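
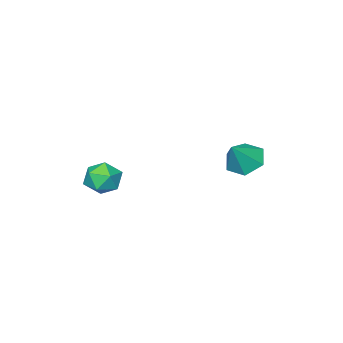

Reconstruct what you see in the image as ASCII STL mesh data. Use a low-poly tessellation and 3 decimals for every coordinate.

solid 
facet normal 0.348 0.294 0.890
outer loop
vertex 3.53 1.195 2.224
vertex 3.143 0.387 2.642
vertex 4.065 0.366 2.289
endloop
endfacet
facet normal 0.769 0.525 0.364
outer loop
vertex 3.53 1.195 2.224
vertex 4.065 0.366 2.289
vertex 4.088 0.906 1.461
endloop
endfacet
facet normal 0.373 0.924 -0.077
outer loop
vertex 3.53 1.195 2.224
vertex 4.088 0.906 1.461
vertex 3.179 1.26 1.303
endloop
endfacet
facet normal -0.293 0.940 0.178
outer loop
vertex 3.53 1.195 2.224
vertex 3.179 1.26 1.303
vertex 2.595 0.94 2.033
endloop
endfacet
facet normal -0.308 0.549 0.776
outer loop
vertex 3.53 1.195 2.224
vertex 2.595 0.94 2.033
vertex 3.143 0.387 2.642
endloop
endfacet
facet normal 0.999 -0.044 -0.001
outer loop
vertex 4.088 0.906 1.461
vertex 4.065 0.366 2.289
vertex 4.045 -0.08 1.407
endloop
endfacet
facet normal 0.316 -0.418 0.851
outer loop
vertex 4.065 0.366 2.289
vertex 3.143 0.387 2.642
vertex 3.461 -0.4 2.137
endloop
endfacet
facet normal -0.745 -0.004 0.667
outer loop
vertex 3.143 0.387 2.642
vertex 2.595 0.94 2.033
vertex 2.552 -0.046 1.979
endloop
endfacet
facet normal -0.719 0.627 -0.301
outer loop
vertex 2.595 0.94 2.033
vertex 3.179 1.26 1.303
vertex 2.575 0.494 1.151
endloop
endfacet
facet normal 0.359 0.602 -0.713
outer loop
vertex 3.179 1.26 1.303
vertex 4.088 0.906 1.461
vertex 3.497 0.473 0.798
endloop
endfacet
facet normal 0.293 -0.940 -0.178
outer loop
vertex 3.11 -0.335 1.216
vertex 4.045 -0.08 1.407
vertex 3.461 -0.4 2.137
endloop
endfacet
facet normal -0.373 -0.924 0.077
outer loop
vertex 3.11 -0.335 1.216
vertex 3.461 -0.4 2.137
vertex 2.552 -0.046 1.979
endloop
endfacet
facet normal -0.769 -0.525 -0.364
outer loop
vertex 3.11 -0.335 1.216
vertex 2.552 -0.046 1.979
vertex 2.575 0.494 1.151
endloop
endfacet
facet normal -0.348 -0.294 -0.890
outer loop
vertex 3.11 -0.335 1.216
vertex 2.575 0.494 1.151
vertex 3.497 0.473 0.798
endloop
endfacet
facet normal 0.308 -0.549 -0.776
outer loop
vertex 3.11 -0.335 1.216
vertex 3.497 0.473 0.798
vertex 4.045 -0.08 1.407
endloop
endfacet
facet normal 0.719 -0.627 0.301
outer loop
vertex 3.461 -0.4 2.137
vertex 4.045 -0.08 1.407
vertex 4.065 0.366 2.289
endloop
endfacet
facet normal -0.359 -0.602 0.713
outer loop
vertex 2.552 -0.046 1.979
vertex 3.461 -0.4 2.137
vertex 3.143 0.387 2.642
endloop
endfacet
facet normal -0.999 0.044 0.001
outer loop
vertex 2.575 0.494 1.151
vertex 2.552 -0.046 1.979
vertex 2.595 0.94 2.033
endloop
endfacet
facet normal -0.316 0.418 -0.851
outer loop
vertex 3.497 0.473 0.798
vertex 2.575 0.494 1.151
vertex 3.179 1.26 1.303
endloop
endfacet
facet normal 0.745 0.004 -0.667
outer loop
vertex 4.045 -0.08 1.407
vertex 3.497 0.473 0.798
vertex 4.088 0.906 1.461
endloop
endfacet
facet normal -0.643 -0.096 -0.760
outer loop
vertex -1.96 2.932 1.282
vertex -2.711 3.353 1.865
vertex -2.106 3.961 1.276
endloop
endfacet
facet normal 0.970 0.137 -0.199
outer loop
vertex -1.96 2.932 1.282
vertex -2.106 3.961 1.276
vertex -1.669 3.507 3.095
endloop
endfacet
facet normal -0.643 -0.096 -0.760
outer loop
vertex -2.106 3.961 1.276
vertex -2.711 3.353 1.865
vertex -2.857 4.382 1.859
endloop
endfacet
facet normal 0.535 0.841 0.081
outer loop
vertex -2.106 3.961 1.276
vertex -2.857 4.382 1.859
vertex -1.669 3.507 3.095
endloop
endfacet
facet normal -0.643 -0.096 -0.760
outer loop
vertex -2.857 4.382 1.859
vertex -2.711 3.353 1.865
vertex -3.462 3.774 2.447
endloop
endfacet
facet normal -0.123 0.750 0.649
outer loop
vertex -2.857 4.382 1.859
vertex -3.462 3.774 2.447
vertex -1.669 3.507 3.095
endloop
endfacet
facet normal -0.643 -0.096 -0.760
outer loop
vertex -3.462 3.774 2.447
vertex -2.711 3.353 1.865
vertex -3.316 2.744 2.453
endloop
endfacet
facet normal -0.345 -0.043 0.937
outer loop
vertex -3.462 3.774 2.447
vertex -3.316 2.744 2.453
vertex -1.669 3.507 3.095
endloop
endfacet
facet normal -0.643 -0.095 -0.760
outer loop
vertex -3.316 2.744 2.453
vertex -2.711 3.353 1.865
vertex -2.564 2.323 1.87
endloop
endfacet
facet normal 0.091 -0.748 0.657
outer loop
vertex -3.316 2.744 2.453
vertex -2.564 2.323 1.87
vertex -1.669 3.507 3.095
endloop
endfacet
facet normal -0.643 -0.095 -0.760
outer loop
vertex -2.564 2.323 1.87
vertex -2.711 3.353 1.865
vertex -1.96 2.932 1.282
endloop
endfacet
facet normal 0.749 -0.657 0.088
outer loop
vertex -2.564 2.323 1.87
vertex -1.96 2.932 1.282
vertex -1.669 3.507 3.095
endloop
endfacet

endsolid


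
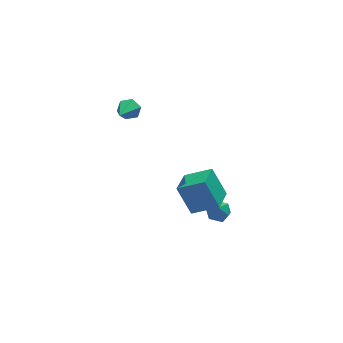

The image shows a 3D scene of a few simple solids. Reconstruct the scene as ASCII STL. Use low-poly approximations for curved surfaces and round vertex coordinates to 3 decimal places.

solid 
facet normal -0.617 0.672 0.410
outer loop
vertex -0.16 2.25 -3.203
vertex -0.46 1.76 -2.852
vertex 0.068 2.086 -2.591
endloop
endfacet
facet normal 0.015 0.967 0.254
outer loop
vertex -0.16 2.25 -3.203
vertex 0.068 2.086 -2.591
vertex 0.503 2.21 -3.089
endloop
endfacet
facet normal 0.130 0.886 -0.445
outer loop
vertex -0.16 2.25 -3.203
vertex 0.503 2.21 -3.089
vertex 0.244 1.962 -3.658
endloop
endfacet
facet normal -0.431 0.539 -0.724
outer loop
vertex -0.16 2.25 -3.203
vertex 0.244 1.962 -3.658
vertex -0.351 1.683 -3.512
endloop
endfacet
facet normal -0.892 0.407 -0.195
outer loop
vertex -0.16 2.25 -3.203
vertex -0.351 1.683 -3.512
vertex -0.46 1.76 -2.852
endloop
endfacet
facet normal 0.519 0.605 0.604
outer loop
vertex 0.503 2.21 -3.089
vertex 0.068 2.086 -2.591
vertex 0.611 1.697 -2.668
endloop
endfacet
facet normal -0.502 0.127 0.856
outer loop
vertex 0.068 2.086 -2.591
vertex -0.46 1.76 -2.852
vertex 0.016 1.418 -2.522
endloop
endfacet
facet normal -0.947 -0.299 -0.121
outer loop
vertex -0.46 1.76 -2.852
vertex -0.351 1.683 -3.512
vertex -0.243 1.17 -3.091
endloop
endfacet
facet normal -0.200 -0.085 -0.976
outer loop
vertex -0.351 1.683 -3.512
vertex 0.244 1.962 -3.658
vertex 0.192 1.294 -3.589
endloop
endfacet
facet normal 0.706 0.473 -0.527
outer loop
vertex 0.244 1.962 -3.658
vertex 0.503 2.21 -3.089
vertex 0.72 1.62 -3.328
endloop
endfacet
facet normal 0.431 -0.539 0.724
outer loop
vertex 0.42 1.13 -2.977
vertex 0.611 1.697 -2.668
vertex 0.016 1.418 -2.522
endloop
endfacet
facet normal -0.130 -0.886 0.445
outer loop
vertex 0.42 1.13 -2.977
vertex 0.016 1.418 -2.522
vertex -0.243 1.17 -3.091
endloop
endfacet
facet normal -0.015 -0.967 -0.254
outer loop
vertex 0.42 1.13 -2.977
vertex -0.243 1.17 -3.091
vertex 0.192 1.294 -3.589
endloop
endfacet
facet normal 0.617 -0.672 -0.410
outer loop
vertex 0.42 1.13 -2.977
vertex 0.192 1.294 -3.589
vertex 0.72 1.62 -3.328
endloop
endfacet
facet normal 0.892 -0.407 0.195
outer loop
vertex 0.42 1.13 -2.977
vertex 0.72 1.62 -3.328
vertex 0.611 1.697 -2.668
endloop
endfacet
facet normal 0.200 0.085 0.976
outer loop
vertex 0.016 1.418 -2.522
vertex 0.611 1.697 -2.668
vertex 0.068 2.086 -2.591
endloop
endfacet
facet normal -0.706 -0.473 0.527
outer loop
vertex -0.243 1.17 -3.091
vertex 0.016 1.418 -2.522
vertex -0.46 1.76 -2.852
endloop
endfacet
facet normal -0.519 -0.605 -0.604
outer loop
vertex 0.192 1.294 -3.589
vertex -0.243 1.17 -3.091
vertex -0.351 1.683 -3.512
endloop
endfacet
facet normal 0.502 -0.127 -0.856
outer loop
vertex 0.72 1.62 -3.328
vertex 0.192 1.294 -3.589
vertex 0.244 1.962 -3.658
endloop
endfacet
facet normal 0.947 0.299 0.121
outer loop
vertex 0.611 1.697 -2.668
vertex 0.72 1.62 -3.328
vertex 0.503 2.21 -3.089
endloop
endfacet
facet normal 0.543 0.710 -0.449
outer loop
vertex -3.06 3.947 3.142
vertex -3.338 4.366 3.468
vertex -2.835 4.111 3.673
endloop
endfacet
facet normal 0.530 -0.847 0.037
outer loop
vertex -3.06 3.947 3.142
vertex -2.835 4.111 3.673
vertex -4.142 3.314 4.132
endloop
endfacet
facet normal 0.543 0.711 -0.448
outer loop
vertex -2.835 4.111 3.673
vertex -3.338 4.366 3.468
vertex -3.114 4.53 4.0
endloop
endfacet
facet normal 0.481 -0.318 0.817
outer loop
vertex -2.835 4.111 3.673
vertex -3.114 4.53 4.0
vertex -4.142 3.314 4.132
endloop
endfacet
facet normal 0.543 0.711 -0.448
outer loop
vertex -3.114 4.53 4.0
vertex -3.338 4.366 3.468
vertex -3.617 4.785 3.795
endloop
endfacet
facet normal -0.229 0.294 0.928
outer loop
vertex -3.114 4.53 4.0
vertex -3.617 4.785 3.795
vertex -4.142 3.314 4.132
endloop
endfacet
facet normal 0.543 0.711 -0.448
outer loop
vertex -3.617 4.785 3.795
vertex -3.338 4.366 3.468
vertex -3.841 4.621 3.263
endloop
endfacet
facet normal -0.890 0.377 0.258
outer loop
vertex -3.617 4.785 3.795
vertex -3.841 4.621 3.263
vertex -4.142 3.314 4.132
endloop
endfacet
facet normal 0.543 0.710 -0.449
outer loop
vertex -3.841 4.621 3.263
vertex -3.338 4.366 3.468
vertex -3.563 4.202 2.937
endloop
endfacet
facet normal -0.840 -0.153 -0.520
outer loop
vertex -3.841 4.621 3.263
vertex -3.563 4.202 2.937
vertex -4.142 3.314 4.132
endloop
endfacet
facet normal 0.543 0.710 -0.449
outer loop
vertex -3.563 4.202 2.937
vertex -3.338 4.366 3.468
vertex -3.06 3.947 3.142
endloop
endfacet
facet normal -0.130 -0.765 -0.631
outer loop
vertex -3.563 4.202 2.937
vertex -3.06 3.947 3.142
vertex -4.142 3.314 4.132
endloop
endfacet
facet normal -0.285 0.425 0.859
outer loop
vertex -0.889 0.899 0.263
vertex -0.091 2.035 -0.035
vertex -2.038 1.526 -0.428
endloop
endfacet
facet normal -0.562 -0.800 0.210
outer loop
vertex -1.569 0.825 -1.845
vertex -0.889 0.899 0.263
vertex -2.038 1.526 -0.428
endloop
endfacet
facet normal -0.284 0.425 0.860
outer loop
vertex -2.038 1.526 -0.428
vertex -0.091 2.035 -0.035
vertex -1.24 2.662 -0.725
endloop
endfacet
facet normal -0.777 0.424 -0.467
outer loop
vertex -1.24 2.662 -0.725
vertex -1.569 0.825 -1.845
vertex -2.038 1.526 -0.428
endloop
endfacet
facet normal 0.777 -0.423 0.466
outer loop
vertex -0.889 0.899 0.263
vertex 0.378 1.334 -1.452
vertex -0.091 2.035 -0.035
endloop
endfacet
facet normal -0.562 -0.800 0.209
outer loop
vertex -0.42 0.198 -1.155
vertex -0.889 0.899 0.263
vertex -1.569 0.825 -1.845
endloop
endfacet
facet normal 0.777 -0.424 0.466
outer loop
vertex -0.42 0.198 -1.155
vertex 0.378 1.334 -1.452
vertex -0.889 0.899 0.263
endloop
endfacet
facet normal 0.562 0.800 -0.210
outer loop
vertex -0.091 2.035 -0.035
vertex 0.378 1.334 -1.452
vertex -1.24 2.662 -0.725
endloop
endfacet
facet normal -0.777 0.423 -0.466
outer loop
vertex -0.771 1.961 -2.143
vertex -1.569 0.825 -1.845
vertex -1.24 2.662 -0.725
endloop
endfacet
facet normal 0.562 0.800 -0.209
outer loop
vertex -1.24 2.662 -0.725
vertex 0.378 1.334 -1.452
vertex -0.771 1.961 -2.143
endloop
endfacet
facet normal 0.284 -0.425 -0.859
outer loop
vertex -0.771 1.961 -2.143
vertex -0.42 0.198 -1.155
vertex -1.569 0.825 -1.845
endloop
endfacet
facet normal 0.285 -0.425 -0.859
outer loop
vertex 0.378 1.334 -1.452
vertex -0.42 0.198 -1.155
vertex -0.771 1.961 -2.143
endloop
endfacet

endsolid


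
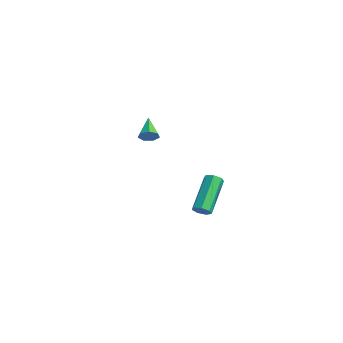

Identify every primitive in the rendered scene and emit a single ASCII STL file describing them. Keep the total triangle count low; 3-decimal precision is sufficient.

solid 
facet normal 0.507 -0.599 -0.619
outer loop
vertex 4.284 1.797 0.643
vertex 3.853 1.616 0.465
vertex 4.118 2.008 0.303
endloop
endfacet
facet normal 0.772 0.635 0.017
outer loop
vertex 4.284 1.797 0.643
vertex 4.118 2.008 0.303
vertex 3.178 3.105 1.993
endloop
endfacet
facet normal 0.772 0.635 0.017
outer loop
vertex 3.178 3.105 1.993
vertex 4.118 2.008 0.303
vertex 3.012 3.316 1.652
endloop
endfacet
facet normal -0.507 0.600 0.618
outer loop
vertex 3.178 3.105 1.993
vertex 3.012 3.316 1.652
vertex 2.747 2.924 1.815
endloop
endfacet
facet normal 0.507 -0.599 -0.620
outer loop
vertex 4.118 2.008 0.303
vertex 3.853 1.616 0.465
vertex 3.752 1.924 0.085
endloop
endfacet
facet normal 0.181 0.776 -0.604
outer loop
vertex 4.118 2.008 0.303
vertex 3.752 1.924 0.085
vertex 3.012 3.316 1.652
endloop
endfacet
facet normal 0.181 0.776 -0.604
outer loop
vertex 3.012 3.316 1.652
vertex 3.752 1.924 0.085
vertex 2.646 3.232 1.434
endloop
endfacet
facet normal -0.507 0.600 0.619
outer loop
vertex 3.012 3.316 1.652
vertex 2.646 3.232 1.434
vertex 2.747 2.924 1.815
endloop
endfacet
facet normal 0.507 -0.599 -0.620
outer loop
vertex 3.752 1.924 0.085
vertex 3.853 1.616 0.465
vertex 3.462 1.608 0.153
endloop
endfacet
facet normal -0.544 0.334 -0.770
outer loop
vertex 3.752 1.924 0.085
vertex 3.462 1.608 0.153
vertex 2.646 3.232 1.434
endloop
endfacet
facet normal -0.545 0.333 -0.769
outer loop
vertex 2.646 3.232 1.434
vertex 3.462 1.608 0.153
vertex 2.357 2.916 1.502
endloop
endfacet
facet normal -0.509 0.599 0.619
outer loop
vertex 2.646 3.232 1.434
vertex 2.357 2.916 1.502
vertex 2.747 2.924 1.815
endloop
endfacet
facet normal 0.506 -0.601 -0.619
outer loop
vertex 3.462 1.608 0.153
vertex 3.853 1.616 0.465
vertex 3.467 1.299 0.457
endloop
endfacet
facet normal -0.862 -0.363 -0.354
outer loop
vertex 3.462 1.608 0.153
vertex 3.467 1.299 0.457
vertex 2.357 2.916 1.502
endloop
endfacet
facet normal -0.862 -0.361 -0.357
outer loop
vertex 2.357 2.916 1.502
vertex 3.467 1.299 0.457
vertex 2.361 2.606 1.806
endloop
endfacet
facet normal -0.508 0.600 0.618
outer loop
vertex 2.357 2.916 1.502
vertex 2.361 2.606 1.806
vertex 2.747 2.924 1.815
endloop
endfacet
facet normal 0.506 -0.601 -0.619
outer loop
vertex 3.467 1.299 0.457
vertex 3.853 1.616 0.465
vertex 3.762 1.228 0.767
endloop
endfacet
facet normal -0.530 -0.783 0.325
outer loop
vertex 3.467 1.299 0.457
vertex 3.762 1.228 0.767
vertex 2.361 2.606 1.806
endloop
endfacet
facet normal -0.529 -0.784 0.326
outer loop
vertex 2.361 2.606 1.806
vertex 3.762 1.228 0.767
vertex 2.656 2.536 2.116
endloop
endfacet
facet normal -0.508 0.599 0.619
outer loop
vertex 2.361 2.606 1.806
vertex 2.656 2.536 2.116
vertex 2.747 2.924 1.815
endloop
endfacet
facet normal 0.508 -0.600 -0.618
outer loop
vertex 3.762 1.228 0.767
vertex 3.853 1.616 0.465
vertex 4.125 1.45 0.85
endloop
endfacet
facet normal 0.202 -0.615 0.762
outer loop
vertex 3.762 1.228 0.767
vertex 4.125 1.45 0.85
vertex 2.656 2.536 2.116
endloop
endfacet
facet normal 0.201 -0.616 0.761
outer loop
vertex 2.656 2.536 2.116
vertex 4.125 1.45 0.85
vertex 3.02 2.757 2.199
endloop
endfacet
facet normal -0.506 0.600 0.620
outer loop
vertex 2.656 2.536 2.116
vertex 3.02 2.757 2.199
vertex 2.747 2.924 1.815
endloop
endfacet
facet normal 0.507 -0.601 -0.618
outer loop
vertex 4.125 1.45 0.85
vertex 3.853 1.616 0.465
vertex 4.284 1.797 0.643
endloop
endfacet
facet normal 0.781 0.015 0.625
outer loop
vertex 4.125 1.45 0.85
vertex 4.284 1.797 0.643
vertex 3.02 2.757 2.199
endloop
endfacet
facet normal 0.781 0.015 0.625
outer loop
vertex 3.02 2.757 2.199
vertex 4.284 1.797 0.643
vertex 3.178 3.105 1.993
endloop
endfacet
facet normal -0.507 0.598 0.621
outer loop
vertex 3.02 2.757 2.199
vertex 3.178 3.105 1.993
vertex 2.747 2.924 1.815
endloop
endfacet
facet normal 0.756 -0.390 -0.526
outer loop
vertex -2.519 2.721 2.597
vertex -2.887 2.396 2.309
vertex -2.703 2.921 2.184
endloop
endfacet
facet normal 0.247 0.911 0.331
outer loop
vertex -2.519 2.721 2.597
vertex -2.703 2.921 2.184
vertex -3.953 2.944 3.051
endloop
endfacet
facet normal 0.755 -0.390 -0.527
outer loop
vertex -2.703 2.921 2.184
vertex -2.887 2.396 2.309
vertex -3.027 2.725 1.865
endloop
endfacet
facet normal -0.219 0.915 -0.340
outer loop
vertex -2.703 2.921 2.184
vertex -3.027 2.725 1.865
vertex -3.953 2.944 3.051
endloop
endfacet
facet normal 0.756 -0.389 -0.527
outer loop
vertex -3.027 2.725 1.865
vertex -2.887 2.396 2.309
vertex -3.245 2.281 1.88
endloop
endfacet
facet normal -0.714 0.330 -0.618
outer loop
vertex -3.027 2.725 1.865
vertex -3.245 2.281 1.88
vertex -3.953 2.944 3.051
endloop
endfacet
facet normal 0.756 -0.390 -0.526
outer loop
vertex -3.245 2.281 1.88
vertex -2.887 2.396 2.309
vertex -3.194 1.924 2.218
endloop
endfacet
facet normal -0.866 -0.403 -0.295
outer loop
vertex -3.245 2.281 1.88
vertex -3.194 1.924 2.218
vertex -3.953 2.944 3.051
endloop
endfacet
facet normal 0.755 -0.389 -0.527
outer loop
vertex -3.194 1.924 2.218
vertex -2.887 2.396 2.309
vertex -2.912 1.921 2.624
endloop
endfacet
facet normal -0.562 -0.732 0.385
outer loop
vertex -3.194 1.924 2.218
vertex -2.912 1.921 2.624
vertex -3.953 2.944 3.051
endloop
endfacet
facet normal 0.755 -0.389 -0.527
outer loop
vertex -2.912 1.921 2.624
vertex -2.887 2.396 2.309
vertex -2.611 2.276 2.793
endloop
endfacet
facet normal -0.029 -0.410 0.912
outer loop
vertex -2.912 1.921 2.624
vertex -2.611 2.276 2.793
vertex -3.953 2.944 3.051
endloop
endfacet
facet normal 0.756 -0.388 -0.527
outer loop
vertex -2.611 2.276 2.793
vertex -2.887 2.396 2.309
vertex -2.519 2.721 2.597
endloop
endfacet
facet normal 0.331 0.322 0.887
outer loop
vertex -2.611 2.276 2.793
vertex -2.519 2.721 2.597
vertex -3.953 2.944 3.051
endloop
endfacet

endsolid


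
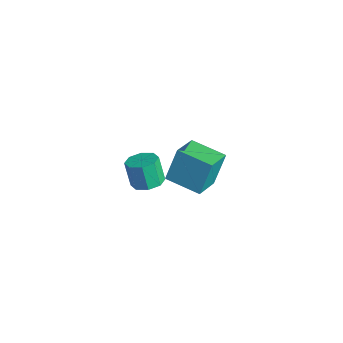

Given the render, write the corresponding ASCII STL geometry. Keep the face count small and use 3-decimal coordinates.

solid 
facet normal 0.342 0.036 -0.939
outer loop
vertex 3.582 -0.583 3.596
vertex 2.949 -0.798 3.357
vertex 3.247 -0.168 3.49
endloop
endfacet
facet normal 0.709 0.645 0.284
outer loop
vertex 3.582 -0.583 3.596
vertex 3.247 -0.168 3.49
vertex 3.164 -0.627 4.742
endloop
endfacet
facet normal 0.710 0.644 0.283
outer loop
vertex 3.164 -0.627 4.742
vertex 3.247 -0.168 3.49
vertex 2.83 -0.212 4.636
endloop
endfacet
facet normal -0.342 -0.036 0.939
outer loop
vertex 3.164 -0.627 4.742
vertex 2.83 -0.212 4.636
vertex 2.531 -0.842 4.503
endloop
endfacet
facet normal 0.343 0.036 -0.939
outer loop
vertex 3.247 -0.168 3.49
vertex 2.949 -0.798 3.357
vertex 2.738 -0.122 3.306
endloop
endfacet
facet normal 0.067 0.996 0.063
outer loop
vertex 3.247 -0.168 3.49
vertex 2.738 -0.122 3.306
vertex 2.83 -0.212 4.636
endloop
endfacet
facet normal 0.067 0.996 0.063
outer loop
vertex 2.83 -0.212 4.636
vertex 2.738 -0.122 3.306
vertex 2.321 -0.166 4.452
endloop
endfacet
facet normal -0.343 -0.036 0.939
outer loop
vertex 2.83 -0.212 4.636
vertex 2.321 -0.166 4.452
vertex 2.531 -0.842 4.503
endloop
endfacet
facet normal 0.342 0.036 -0.939
outer loop
vertex 2.738 -0.122 3.306
vertex 2.949 -0.798 3.357
vertex 2.352 -0.472 3.152
endloop
endfacet
facet normal -0.615 0.764 -0.195
outer loop
vertex 2.738 -0.122 3.306
vertex 2.352 -0.472 3.152
vertex 2.321 -0.166 4.452
endloop
endfacet
facet normal -0.615 0.764 -0.195
outer loop
vertex 2.321 -0.166 4.452
vertex 2.352 -0.472 3.152
vertex 1.935 -0.516 4.298
endloop
endfacet
facet normal -0.342 -0.036 0.939
outer loop
vertex 2.321 -0.166 4.452
vertex 1.935 -0.516 4.298
vertex 2.531 -0.842 4.503
endloop
endfacet
facet normal 0.342 0.036 -0.939
outer loop
vertex 2.352 -0.472 3.152
vertex 2.949 -0.798 3.357
vertex 2.316 -1.013 3.118
endloop
endfacet
facet normal -0.937 0.084 -0.338
outer loop
vertex 2.352 -0.472 3.152
vertex 2.316 -1.013 3.118
vertex 1.935 -0.516 4.298
endloop
endfacet
facet normal -0.937 0.085 -0.339
outer loop
vertex 1.935 -0.516 4.298
vertex 2.316 -1.013 3.118
vertex 1.898 -1.057 4.264
endloop
endfacet
facet normal -0.342 -0.036 0.939
outer loop
vertex 1.935 -0.516 4.298
vertex 1.898 -1.057 4.264
vertex 2.531 -0.842 4.503
endloop
endfacet
facet normal 0.342 0.036 -0.939
outer loop
vertex 2.316 -1.013 3.118
vertex 2.949 -0.798 3.357
vertex 2.65 -1.428 3.224
endloop
endfacet
facet normal -0.710 -0.644 -0.284
outer loop
vertex 2.316 -1.013 3.118
vertex 2.65 -1.428 3.224
vertex 1.898 -1.057 4.264
endloop
endfacet
facet normal -0.710 -0.645 -0.283
outer loop
vertex 1.898 -1.057 4.264
vertex 2.65 -1.428 3.224
vertex 2.233 -1.472 4.37
endloop
endfacet
facet normal -0.342 -0.036 0.939
outer loop
vertex 1.898 -1.057 4.264
vertex 2.233 -1.472 4.37
vertex 2.531 -0.842 4.503
endloop
endfacet
facet normal 0.343 0.036 -0.939
outer loop
vertex 2.65 -1.428 3.224
vertex 2.949 -0.798 3.357
vertex 3.159 -1.474 3.408
endloop
endfacet
facet normal -0.067 -0.996 -0.063
outer loop
vertex 2.65 -1.428 3.224
vertex 3.159 -1.474 3.408
vertex 2.233 -1.472 4.37
endloop
endfacet
facet normal -0.067 -0.996 -0.063
outer loop
vertex 2.233 -1.472 4.37
vertex 3.159 -1.474 3.408
vertex 2.742 -1.518 4.554
endloop
endfacet
facet normal -0.343 -0.036 0.939
outer loop
vertex 2.233 -1.472 4.37
vertex 2.742 -1.518 4.554
vertex 2.531 -0.842 4.503
endloop
endfacet
facet normal 0.342 0.036 -0.939
outer loop
vertex 3.159 -1.474 3.408
vertex 2.949 -0.798 3.357
vertex 3.545 -1.124 3.562
endloop
endfacet
facet normal 0.615 -0.764 0.195
outer loop
vertex 3.159 -1.474 3.408
vertex 3.545 -1.124 3.562
vertex 2.742 -1.518 4.554
endloop
endfacet
facet normal 0.615 -0.764 0.195
outer loop
vertex 2.742 -1.518 4.554
vertex 3.545 -1.124 3.562
vertex 3.128 -1.168 4.708
endloop
endfacet
facet normal -0.342 -0.036 0.939
outer loop
vertex 2.742 -1.518 4.554
vertex 3.128 -1.168 4.708
vertex 2.531 -0.842 4.503
endloop
endfacet
facet normal 0.342 0.036 -0.939
outer loop
vertex 3.545 -1.124 3.562
vertex 2.949 -0.798 3.357
vertex 3.582 -0.583 3.596
endloop
endfacet
facet normal 0.937 -0.085 0.338
outer loop
vertex 3.545 -1.124 3.562
vertex 3.582 -0.583 3.596
vertex 3.128 -1.168 4.708
endloop
endfacet
facet normal 0.937 -0.084 0.339
outer loop
vertex 3.128 -1.168 4.708
vertex 3.582 -0.583 3.596
vertex 3.164 -0.627 4.742
endloop
endfacet
facet normal -0.342 -0.036 0.939
outer loop
vertex 3.128 -1.168 4.708
vertex 3.164 -0.627 4.742
vertex 2.531 -0.842 4.503
endloop
endfacet
facet normal -0.861 -0.488 0.142
outer loop
vertex -0.985 2.946 0.102
vertex -1.78 4.175 -0.491
vertex -0.858 2.255 -1.501
endloop
endfacet
facet normal 0.504 -0.778 0.375
outer loop
vertex 0.64 3.105 -1.749
vertex -0.985 2.946 0.102
vertex -0.858 2.255 -1.501
endloop
endfacet
facet normal -0.861 -0.488 0.142
outer loop
vertex -0.858 2.255 -1.501
vertex -1.78 4.175 -0.491
vertex -1.653 3.484 -2.094
endloop
endfacet
facet normal 0.073 -0.395 -0.916
outer loop
vertex -1.653 3.484 -2.094
vertex 0.64 3.105 -1.749
vertex -0.858 2.255 -1.501
endloop
endfacet
facet normal -0.073 0.395 0.916
outer loop
vertex -0.985 2.946 0.102
vertex -0.282 5.025 -0.739
vertex -1.78 4.175 -0.491
endloop
endfacet
facet normal 0.504 -0.778 0.375
outer loop
vertex 0.513 3.796 -0.146
vertex -0.985 2.946 0.102
vertex 0.64 3.105 -1.749
endloop
endfacet
facet normal -0.073 0.395 0.916
outer loop
vertex 0.513 3.796 -0.146
vertex -0.282 5.025 -0.739
vertex -0.985 2.946 0.102
endloop
endfacet
facet normal -0.504 0.778 -0.375
outer loop
vertex -1.78 4.175 -0.491
vertex -0.282 5.025 -0.739
vertex -1.653 3.484 -2.094
endloop
endfacet
facet normal 0.073 -0.395 -0.916
outer loop
vertex -0.155 4.334 -2.342
vertex 0.64 3.105 -1.749
vertex -1.653 3.484 -2.094
endloop
endfacet
facet normal -0.504 0.778 -0.375
outer loop
vertex -1.653 3.484 -2.094
vertex -0.282 5.025 -0.739
vertex -0.155 4.334 -2.342
endloop
endfacet
facet normal 0.861 0.488 -0.142
outer loop
vertex -0.155 4.334 -2.342
vertex 0.513 3.796 -0.146
vertex 0.64 3.105 -1.749
endloop
endfacet
facet normal 0.861 0.488 -0.142
outer loop
vertex -0.282 5.025 -0.739
vertex 0.513 3.796 -0.146
vertex -0.155 4.334 -2.342
endloop
endfacet

endsolid


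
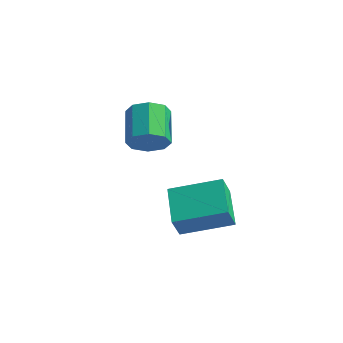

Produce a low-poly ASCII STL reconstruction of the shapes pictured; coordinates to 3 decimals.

solid 
facet normal 0.625 -0.421 -0.657
outer loop
vertex 0.837 -2.313 0.153
vertex 0.348 -3.069 0.172
vertex 0.337 -2.316 -0.321
endloop
endfacet
facet normal 0.286 0.907 -0.308
outer loop
vertex 0.837 -2.313 0.153
vertex 0.337 -2.316 -0.321
vertex -0.32 -1.535 1.369
endloop
endfacet
facet normal 0.286 0.907 -0.308
outer loop
vertex -0.32 -1.535 1.369
vertex 0.337 -2.316 -0.321
vertex -0.82 -1.538 0.896
endloop
endfacet
facet normal -0.625 0.420 0.658
outer loop
vertex -0.32 -1.535 1.369
vertex -0.82 -1.538 0.896
vertex -0.808 -2.291 1.388
endloop
endfacet
facet normal 0.625 -0.421 -0.657
outer loop
vertex 0.337 -2.316 -0.321
vertex 0.348 -3.069 0.172
vertex -0.157 -2.76 -0.506
endloop
endfacet
facet normal -0.311 0.639 -0.704
outer loop
vertex 0.337 -2.316 -0.321
vertex -0.157 -2.76 -0.506
vertex -0.82 -1.538 0.896
endloop
endfacet
facet normal -0.310 0.639 -0.704
outer loop
vertex -0.82 -1.538 0.896
vertex -0.157 -2.76 -0.506
vertex -1.313 -1.982 0.71
endloop
endfacet
facet normal -0.626 0.420 0.657
outer loop
vertex -0.82 -1.538 0.896
vertex -1.313 -1.982 0.71
vertex -0.808 -2.291 1.388
endloop
endfacet
facet normal 0.626 -0.420 -0.657
outer loop
vertex -0.157 -2.76 -0.506
vertex 0.348 -3.069 0.172
vertex -0.354 -3.385 -0.294
endloop
endfacet
facet normal -0.726 -0.004 -0.688
outer loop
vertex -0.157 -2.76 -0.506
vertex -0.354 -3.385 -0.294
vertex -1.313 -1.982 0.71
endloop
endfacet
facet normal -0.726 -0.004 -0.688
outer loop
vertex -1.313 -1.982 0.71
vertex -0.354 -3.385 -0.294
vertex -1.511 -2.607 0.922
endloop
endfacet
facet normal -0.625 0.421 0.657
outer loop
vertex -1.313 -1.982 0.71
vertex -1.511 -2.607 0.922
vertex -0.808 -2.291 1.388
endloop
endfacet
facet normal 0.626 -0.420 -0.657
outer loop
vertex -0.354 -3.385 -0.294
vertex 0.348 -3.069 0.172
vertex -0.14 -3.825 0.191
endloop
endfacet
facet normal -0.716 -0.644 -0.269
outer loop
vertex -0.354 -3.385 -0.294
vertex -0.14 -3.825 0.191
vertex -1.511 -2.607 0.922
endloop
endfacet
facet normal -0.716 -0.644 -0.269
outer loop
vertex -1.511 -2.607 0.922
vertex -0.14 -3.825 0.191
vertex -1.297 -3.047 1.407
endloop
endfacet
facet normal -0.625 0.421 0.658
outer loop
vertex -1.511 -2.607 0.922
vertex -1.297 -3.047 1.407
vertex -0.808 -2.291 1.388
endloop
endfacet
facet normal 0.625 -0.420 -0.658
outer loop
vertex -0.14 -3.825 0.191
vertex 0.348 -3.069 0.172
vertex 0.36 -3.822 0.664
endloop
endfacet
facet normal -0.286 -0.907 0.308
outer loop
vertex -0.14 -3.825 0.191
vertex 0.36 -3.822 0.664
vertex -1.297 -3.047 1.407
endloop
endfacet
facet normal -0.286 -0.907 0.308
outer loop
vertex -1.297 -3.047 1.407
vertex 0.36 -3.822 0.664
vertex -0.797 -3.044 1.881
endloop
endfacet
facet normal -0.625 0.421 0.657
outer loop
vertex -1.297 -3.047 1.407
vertex -0.797 -3.044 1.881
vertex -0.808 -2.291 1.388
endloop
endfacet
facet normal 0.626 -0.420 -0.657
outer loop
vertex 0.36 -3.822 0.664
vertex 0.348 -3.069 0.172
vertex 0.853 -3.378 0.85
endloop
endfacet
facet normal 0.310 -0.639 0.704
outer loop
vertex 0.36 -3.822 0.664
vertex 0.853 -3.378 0.85
vertex -0.797 -3.044 1.881
endloop
endfacet
facet normal 0.311 -0.639 0.704
outer loop
vertex -0.797 -3.044 1.881
vertex 0.853 -3.378 0.85
vertex -0.303 -2.6 2.066
endloop
endfacet
facet normal -0.625 0.421 0.657
outer loop
vertex -0.797 -3.044 1.881
vertex -0.303 -2.6 2.066
vertex -0.808 -2.291 1.388
endloop
endfacet
facet normal 0.625 -0.421 -0.657
outer loop
vertex 0.853 -3.378 0.85
vertex 0.348 -3.069 0.172
vertex 1.051 -2.753 0.638
endloop
endfacet
facet normal 0.726 0.003 0.688
outer loop
vertex 0.853 -3.378 0.85
vertex 1.051 -2.753 0.638
vertex -0.303 -2.6 2.066
endloop
endfacet
facet normal 0.726 0.004 0.688
outer loop
vertex -0.303 -2.6 2.066
vertex 1.051 -2.753 0.638
vertex -0.106 -1.975 1.854
endloop
endfacet
facet normal -0.626 0.420 0.657
outer loop
vertex -0.303 -2.6 2.066
vertex -0.106 -1.975 1.854
vertex -0.808 -2.291 1.388
endloop
endfacet
facet normal 0.625 -0.421 -0.658
outer loop
vertex 1.051 -2.753 0.638
vertex 0.348 -3.069 0.172
vertex 0.837 -2.313 0.153
endloop
endfacet
facet normal 0.716 0.644 0.269
outer loop
vertex 1.051 -2.753 0.638
vertex 0.837 -2.313 0.153
vertex -0.106 -1.975 1.854
endloop
endfacet
facet normal 0.716 0.644 0.269
outer loop
vertex -0.106 -1.975 1.854
vertex 0.837 -2.313 0.153
vertex -0.32 -1.535 1.369
endloop
endfacet
facet normal -0.626 0.420 0.657
outer loop
vertex -0.106 -1.975 1.854
vertex -0.32 -1.535 1.369
vertex -0.808 -2.291 1.388
endloop
endfacet
facet normal -0.739 0.415 0.530
outer loop
vertex 2.13 -3.411 -1.664
vertex 3.47 -1.783 -1.07
vertex 1.818 -2.829 -2.556
endloop
endfacet
facet normal -0.612 -0.743 -0.271
outer loop
vertex 3.29 -3.657 -3.61
vertex 2.13 -3.411 -1.664
vertex 1.818 -2.829 -2.556
endloop
endfacet
facet normal -0.739 0.416 0.529
outer loop
vertex 1.818 -2.829 -2.556
vertex 3.47 -1.783 -1.07
vertex 3.158 -1.202 -1.963
endloop
endfacet
facet normal -0.281 0.524 -0.804
outer loop
vertex 3.158 -1.202 -1.963
vertex 3.29 -3.657 -3.61
vertex 1.818 -2.829 -2.556
endloop
endfacet
facet normal 0.281 -0.524 0.804
outer loop
vertex 2.13 -3.411 -1.664
vertex 4.942 -2.611 -2.124
vertex 3.47 -1.783 -1.07
endloop
endfacet
facet normal -0.611 -0.744 -0.270
outer loop
vertex 3.602 -4.238 -2.717
vertex 2.13 -3.411 -1.664
vertex 3.29 -3.657 -3.61
endloop
endfacet
facet normal 0.281 -0.524 0.804
outer loop
vertex 3.602 -4.238 -2.717
vertex 4.942 -2.611 -2.124
vertex 2.13 -3.411 -1.664
endloop
endfacet
facet normal 0.612 0.744 0.270
outer loop
vertex 3.47 -1.783 -1.07
vertex 4.942 -2.611 -2.124
vertex 3.158 -1.202 -1.963
endloop
endfacet
facet normal -0.281 0.524 -0.804
outer loop
vertex 4.63 -2.029 -3.016
vertex 3.29 -3.657 -3.61
vertex 3.158 -1.202 -1.963
endloop
endfacet
facet normal 0.612 0.743 0.271
outer loop
vertex 3.158 -1.202 -1.963
vertex 4.942 -2.611 -2.124
vertex 4.63 -2.029 -3.016
endloop
endfacet
facet normal 0.740 -0.416 -0.529
outer loop
vertex 4.63 -2.029 -3.016
vertex 3.602 -4.238 -2.717
vertex 3.29 -3.657 -3.61
endloop
endfacet
facet normal 0.739 -0.416 -0.530
outer loop
vertex 4.942 -2.611 -2.124
vertex 3.602 -4.238 -2.717
vertex 4.63 -2.029 -3.016
endloop
endfacet

endsolid


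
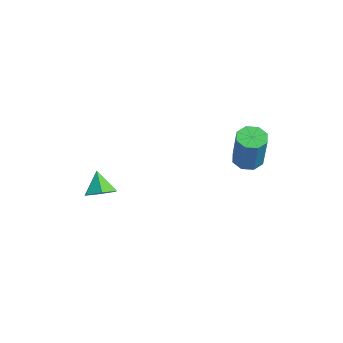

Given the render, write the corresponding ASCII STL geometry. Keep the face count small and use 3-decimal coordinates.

solid 
facet normal -0.308 0.083 -0.948
outer loop
vertex 2.871 2.052 -0.333
vertex 2.381 1.628 -0.211
vertex 2.45 2.283 -0.176
endloop
endfacet
facet normal 0.459 0.885 -0.072
outer loop
vertex 2.871 2.052 -0.333
vertex 2.45 2.283 -0.176
vertex 3.449 1.897 1.449
endloop
endfacet
facet normal 0.459 0.885 -0.072
outer loop
vertex 3.449 1.897 1.449
vertex 2.45 2.283 -0.176
vertex 3.028 2.128 1.606
endloop
endfacet
facet normal 0.308 -0.083 0.948
outer loop
vertex 3.449 1.897 1.449
vertex 3.028 2.128 1.606
vertex 2.959 1.472 1.571
endloop
endfacet
facet normal -0.307 0.083 -0.948
outer loop
vertex 2.45 2.283 -0.176
vertex 2.381 1.628 -0.211
vertex 1.988 2.13 -0.04
endloop
endfacet
facet normal -0.265 0.949 0.168
outer loop
vertex 2.45 2.283 -0.176
vertex 1.988 2.13 -0.04
vertex 3.028 2.128 1.606
endloop
endfacet
facet normal -0.265 0.949 0.169
outer loop
vertex 3.028 2.128 1.606
vertex 1.988 2.13 -0.04
vertex 2.567 1.975 1.742
endloop
endfacet
facet normal 0.307 -0.083 0.948
outer loop
vertex 3.028 2.128 1.606
vertex 2.567 1.975 1.742
vertex 2.959 1.472 1.571
endloop
endfacet
facet normal -0.307 0.082 -0.948
outer loop
vertex 1.988 2.13 -0.04
vertex 2.381 1.628 -0.211
vertex 1.757 1.682 -0.004
endloop
endfacet
facet normal -0.834 0.455 0.311
outer loop
vertex 1.988 2.13 -0.04
vertex 1.757 1.682 -0.004
vertex 2.567 1.975 1.742
endloop
endfacet
facet normal -0.834 0.457 0.310
outer loop
vertex 2.567 1.975 1.742
vertex 1.757 1.682 -0.004
vertex 2.335 1.527 1.778
endloop
endfacet
facet normal 0.307 -0.083 0.948
outer loop
vertex 2.567 1.975 1.742
vertex 2.335 1.527 1.778
vertex 2.959 1.472 1.571
endloop
endfacet
facet normal -0.307 0.082 -0.948
outer loop
vertex 1.757 1.682 -0.004
vertex 2.381 1.628 -0.211
vertex 1.891 1.203 -0.089
endloop
endfacet
facet normal -0.914 -0.304 0.270
outer loop
vertex 1.757 1.682 -0.004
vertex 1.891 1.203 -0.089
vertex 2.335 1.527 1.778
endloop
endfacet
facet normal -0.914 -0.304 0.270
outer loop
vertex 2.335 1.527 1.778
vertex 1.891 1.203 -0.089
vertex 2.469 1.048 1.693
endloop
endfacet
facet normal 0.307 -0.082 0.948
outer loop
vertex 2.335 1.527 1.778
vertex 2.469 1.048 1.693
vertex 2.959 1.472 1.571
endloop
endfacet
facet normal -0.308 0.083 -0.948
outer loop
vertex 1.891 1.203 -0.089
vertex 2.381 1.628 -0.211
vertex 2.312 0.972 -0.246
endloop
endfacet
facet normal -0.459 -0.885 0.072
outer loop
vertex 1.891 1.203 -0.089
vertex 2.312 0.972 -0.246
vertex 2.469 1.048 1.693
endloop
endfacet
facet normal -0.459 -0.885 0.072
outer loop
vertex 2.469 1.048 1.693
vertex 2.312 0.972 -0.246
vertex 2.89 0.817 1.536
endloop
endfacet
facet normal 0.308 -0.083 0.948
outer loop
vertex 2.469 1.048 1.693
vertex 2.89 0.817 1.536
vertex 2.959 1.472 1.571
endloop
endfacet
facet normal -0.307 0.083 -0.948
outer loop
vertex 2.312 0.972 -0.246
vertex 2.381 1.628 -0.211
vertex 2.773 1.125 -0.382
endloop
endfacet
facet normal 0.265 -0.949 -0.169
outer loop
vertex 2.312 0.972 -0.246
vertex 2.773 1.125 -0.382
vertex 2.89 0.817 1.536
endloop
endfacet
facet normal 0.265 -0.949 -0.169
outer loop
vertex 2.89 0.817 1.536
vertex 2.773 1.125 -0.382
vertex 3.352 0.97 1.4
endloop
endfacet
facet normal 0.307 -0.083 0.948
outer loop
vertex 2.89 0.817 1.536
vertex 3.352 0.97 1.4
vertex 2.959 1.472 1.571
endloop
endfacet
facet normal -0.307 0.083 -0.948
outer loop
vertex 2.773 1.125 -0.382
vertex 2.381 1.628 -0.211
vertex 3.005 1.573 -0.418
endloop
endfacet
facet normal 0.834 -0.457 -0.311
outer loop
vertex 2.773 1.125 -0.382
vertex 3.005 1.573 -0.418
vertex 3.352 0.97 1.4
endloop
endfacet
facet normal 0.835 -0.455 -0.310
outer loop
vertex 3.352 0.97 1.4
vertex 3.005 1.573 -0.418
vertex 3.583 1.418 1.364
endloop
endfacet
facet normal 0.307 -0.082 0.948
outer loop
vertex 3.352 0.97 1.4
vertex 3.583 1.418 1.364
vertex 2.959 1.472 1.571
endloop
endfacet
facet normal -0.307 0.082 -0.948
outer loop
vertex 3.005 1.573 -0.418
vertex 2.381 1.628 -0.211
vertex 2.871 2.052 -0.333
endloop
endfacet
facet normal 0.914 0.304 -0.270
outer loop
vertex 3.005 1.573 -0.418
vertex 2.871 2.052 -0.333
vertex 3.583 1.418 1.364
endloop
endfacet
facet normal 0.914 0.304 -0.270
outer loop
vertex 3.583 1.418 1.364
vertex 2.871 2.052 -0.333
vertex 3.449 1.897 1.449
endloop
endfacet
facet normal 0.307 -0.082 0.948
outer loop
vertex 3.583 1.418 1.364
vertex 3.449 1.897 1.449
vertex 2.959 1.472 1.571
endloop
endfacet
facet normal 0.657 -0.145 -0.740
outer loop
vertex 0.384 -3.894 -1.815
vertex -0.132 -3.731 -2.305
vertex 0.292 -3.203 -2.032
endloop
endfacet
facet normal 0.325 0.322 0.889
outer loop
vertex 0.384 -3.894 -1.815
vertex 0.292 -3.203 -2.032
vertex -0.868 -3.569 -1.475
endloop
endfacet
facet normal 0.656 -0.143 -0.741
outer loop
vertex 0.292 -3.203 -2.032
vertex -0.132 -3.731 -2.305
vertex -0.225 -3.04 -2.521
endloop
endfacet
facet normal -0.094 0.910 0.403
outer loop
vertex 0.292 -3.203 -2.032
vertex -0.225 -3.04 -2.521
vertex -0.868 -3.569 -1.475
endloop
endfacet
facet normal 0.656 -0.143 -0.741
outer loop
vertex -0.225 -3.04 -2.521
vertex -0.132 -3.731 -2.305
vertex -0.649 -3.568 -2.794
endloop
endfacet
facet normal -0.742 0.659 -0.123
outer loop
vertex -0.225 -3.04 -2.521
vertex -0.649 -3.568 -2.794
vertex -0.868 -3.569 -1.475
endloop
endfacet
facet normal 0.656 -0.143 -0.741
outer loop
vertex -0.649 -3.568 -2.794
vertex -0.132 -3.731 -2.305
vertex -0.556 -4.259 -2.578
endloop
endfacet
facet normal -0.970 -0.181 -0.161
outer loop
vertex -0.649 -3.568 -2.794
vertex -0.556 -4.259 -2.578
vertex -0.868 -3.569 -1.475
endloop
endfacet
facet normal 0.657 -0.145 -0.740
outer loop
vertex -0.556 -4.259 -2.578
vertex -0.132 -3.731 -2.305
vertex -0.04 -4.422 -2.088
endloop
endfacet
facet normal -0.551 -0.769 0.325
outer loop
vertex -0.556 -4.259 -2.578
vertex -0.04 -4.422 -2.088
vertex -0.868 -3.569 -1.475
endloop
endfacet
facet normal 0.657 -0.145 -0.740
outer loop
vertex -0.04 -4.422 -2.088
vertex -0.132 -3.731 -2.305
vertex 0.384 -3.894 -1.815
endloop
endfacet
facet normal 0.097 -0.517 0.850
outer loop
vertex -0.04 -4.422 -2.088
vertex 0.384 -3.894 -1.815
vertex -0.868 -3.569 -1.475
endloop
endfacet

endsolid


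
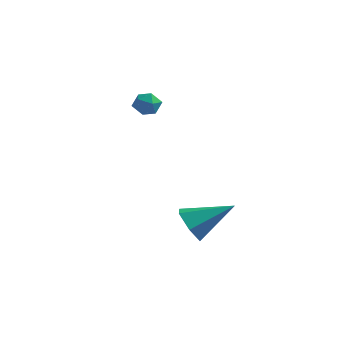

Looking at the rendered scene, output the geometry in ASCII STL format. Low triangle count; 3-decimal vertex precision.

solid 
facet normal -0.273 -0.245 0.930
outer loop
vertex -1.616 -1.511 3.623
vertex -1.273 -2.124 3.562
vertex -0.938 -1.556 3.81
endloop
endfacet
facet normal -0.207 0.463 0.862
outer loop
vertex -1.616 -1.511 3.623
vertex -0.938 -1.556 3.81
vertex -1.169 -0.994 3.453
endloop
endfacet
facet normal -0.651 0.676 0.344
outer loop
vertex -1.616 -1.511 3.623
vertex -1.169 -0.994 3.453
vertex -1.646 -1.215 2.985
endloop
endfacet
facet normal -0.991 0.100 0.093
outer loop
vertex -1.616 -1.511 3.623
vertex -1.646 -1.215 2.985
vertex -1.71 -1.913 3.052
endloop
endfacet
facet normal -0.757 -0.469 0.455
outer loop
vertex -1.616 -1.511 3.623
vertex -1.71 -1.913 3.052
vertex -1.273 -2.124 3.562
endloop
endfacet
facet normal 0.459 0.603 0.652
outer loop
vertex -1.169 -0.994 3.453
vertex -0.938 -1.556 3.81
vertex -0.55 -1.287 3.288
endloop
endfacet
facet normal 0.354 -0.542 0.763
outer loop
vertex -0.938 -1.556 3.81
vertex -1.273 -2.124 3.562
vertex -0.614 -1.985 3.355
endloop
endfacet
facet normal -0.429 -0.903 -0.006
outer loop
vertex -1.273 -2.124 3.562
vertex -1.71 -1.913 3.052
vertex -1.091 -2.206 2.887
endloop
endfacet
facet normal -0.807 0.017 -0.591
outer loop
vertex -1.71 -1.913 3.052
vertex -1.646 -1.215 2.985
vertex -1.322 -1.644 2.53
endloop
endfacet
facet normal -0.258 0.948 -0.185
outer loop
vertex -1.646 -1.215 2.985
vertex -1.169 -0.994 3.453
vertex -0.987 -1.076 2.778
endloop
endfacet
facet normal 0.991 -0.100 -0.093
outer loop
vertex -0.644 -1.689 2.717
vertex -0.55 -1.287 3.288
vertex -0.614 -1.985 3.355
endloop
endfacet
facet normal 0.651 -0.676 -0.344
outer loop
vertex -0.644 -1.689 2.717
vertex -0.614 -1.985 3.355
vertex -1.091 -2.206 2.887
endloop
endfacet
facet normal 0.207 -0.463 -0.862
outer loop
vertex -0.644 -1.689 2.717
vertex -1.091 -2.206 2.887
vertex -1.322 -1.644 2.53
endloop
endfacet
facet normal 0.273 0.245 -0.930
outer loop
vertex -0.644 -1.689 2.717
vertex -1.322 -1.644 2.53
vertex -0.987 -1.076 2.778
endloop
endfacet
facet normal 0.757 0.469 -0.455
outer loop
vertex -0.644 -1.689 2.717
vertex -0.987 -1.076 2.778
vertex -0.55 -1.287 3.288
endloop
endfacet
facet normal 0.807 -0.017 0.591
outer loop
vertex -0.614 -1.985 3.355
vertex -0.55 -1.287 3.288
vertex -0.938 -1.556 3.81
endloop
endfacet
facet normal 0.258 -0.948 0.185
outer loop
vertex -1.091 -2.206 2.887
vertex -0.614 -1.985 3.355
vertex -1.273 -2.124 3.562
endloop
endfacet
facet normal -0.459 -0.603 -0.652
outer loop
vertex -1.322 -1.644 2.53
vertex -1.091 -2.206 2.887
vertex -1.71 -1.913 3.052
endloop
endfacet
facet normal -0.354 0.542 -0.763
outer loop
vertex -0.987 -1.076 2.778
vertex -1.322 -1.644 2.53
vertex -1.646 -1.215 2.985
endloop
endfacet
facet normal 0.429 0.903 0.006
outer loop
vertex -0.55 -1.287 3.288
vertex -0.987 -1.076 2.778
vertex -1.169 -0.994 3.453
endloop
endfacet
facet normal -0.719 -0.489 -0.495
outer loop
vertex 3.171 -4.44 -3.08
vertex 2.501 -4.144 -2.399
vertex 2.674 -3.581 -3.207
endloop
endfacet
facet normal 0.720 0.326 -0.612
outer loop
vertex 3.171 -4.44 -3.08
vertex 2.674 -3.581 -3.207
vertex 4.039 -3.096 -1.341
endloop
endfacet
facet normal -0.719 -0.489 -0.495
outer loop
vertex 2.674 -3.581 -3.207
vertex 2.501 -4.144 -2.399
vertex 2.004 -3.285 -2.526
endloop
endfacet
facet normal 0.096 0.944 -0.316
outer loop
vertex 2.674 -3.581 -3.207
vertex 2.004 -3.285 -2.526
vertex 4.039 -3.096 -1.341
endloop
endfacet
facet normal -0.719 -0.489 -0.495
outer loop
vertex 2.004 -3.285 -2.526
vertex 2.501 -4.144 -2.399
vertex 1.831 -3.848 -1.718
endloop
endfacet
facet normal -0.355 0.801 0.482
outer loop
vertex 2.004 -3.285 -2.526
vertex 1.831 -3.848 -1.718
vertex 4.039 -3.096 -1.341
endloop
endfacet
facet normal -0.718 -0.490 -0.494
outer loop
vertex 1.831 -3.848 -1.718
vertex 2.501 -4.144 -2.399
vertex 2.328 -4.706 -1.59
endloop
endfacet
facet normal -0.182 0.041 0.982
outer loop
vertex 1.831 -3.848 -1.718
vertex 2.328 -4.706 -1.59
vertex 4.039 -3.096 -1.341
endloop
endfacet
facet normal -0.718 -0.490 -0.494
outer loop
vertex 2.328 -4.706 -1.59
vertex 2.501 -4.144 -2.399
vertex 2.998 -5.002 -2.271
endloop
endfacet
facet normal 0.443 -0.577 0.686
outer loop
vertex 2.328 -4.706 -1.59
vertex 2.998 -5.002 -2.271
vertex 4.039 -3.096 -1.341
endloop
endfacet
facet normal -0.718 -0.490 -0.494
outer loop
vertex 2.998 -5.002 -2.271
vertex 2.501 -4.144 -2.399
vertex 3.171 -4.44 -3.08
endloop
endfacet
facet normal 0.894 -0.434 -0.111
outer loop
vertex 2.998 -5.002 -2.271
vertex 3.171 -4.44 -3.08
vertex 4.039 -3.096 -1.341
endloop
endfacet

endsolid


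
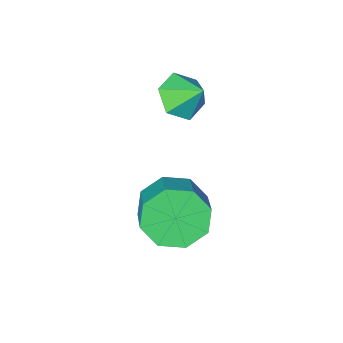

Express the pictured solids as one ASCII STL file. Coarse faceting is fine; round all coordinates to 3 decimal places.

solid 
facet normal 0.261 -0.688 -0.677
outer loop
vertex 2.189 -3.751 -0.363
vertex 1.581 -3.534 -0.818
vertex 2.284 -3.183 -0.903
endloop
endfacet
facet normal 0.642 0.469 0.606
outer loop
vertex 2.189 -3.751 -0.363
vertex 2.284 -3.183 -0.903
vertex 1.319 -2.846 -0.142
endloop
endfacet
facet normal 0.262 -0.688 -0.677
outer loop
vertex 2.284 -3.183 -0.903
vertex 1.581 -3.534 -0.818
vertex 1.676 -2.966 -1.359
endloop
endfacet
facet normal 0.333 0.943 0.005
outer loop
vertex 2.284 -3.183 -0.903
vertex 1.676 -2.966 -1.359
vertex 1.319 -2.846 -0.142
endloop
endfacet
facet normal 0.262 -0.688 -0.677
outer loop
vertex 1.676 -2.966 -1.359
vertex 1.581 -3.534 -0.818
vertex 0.973 -3.317 -1.274
endloop
endfacet
facet normal -0.457 0.862 -0.219
outer loop
vertex 1.676 -2.966 -1.359
vertex 0.973 -3.317 -1.274
vertex 1.319 -2.846 -0.142
endloop
endfacet
facet normal 0.262 -0.688 -0.677
outer loop
vertex 0.973 -3.317 -1.274
vertex 1.581 -3.534 -0.818
vertex 0.878 -3.885 -0.734
endloop
endfacet
facet normal -0.938 0.308 0.159
outer loop
vertex 0.973 -3.317 -1.274
vertex 0.878 -3.885 -0.734
vertex 1.319 -2.846 -0.142
endloop
endfacet
facet normal 0.262 -0.688 -0.677
outer loop
vertex 0.878 -3.885 -0.734
vertex 1.581 -3.534 -0.818
vertex 1.486 -4.102 -0.278
endloop
endfacet
facet normal -0.629 -0.166 0.760
outer loop
vertex 0.878 -3.885 -0.734
vertex 1.486 -4.102 -0.278
vertex 1.319 -2.846 -0.142
endloop
endfacet
facet normal 0.261 -0.688 -0.677
outer loop
vertex 1.486 -4.102 -0.278
vertex 1.581 -3.534 -0.818
vertex 2.189 -3.751 -0.363
endloop
endfacet
facet normal 0.161 -0.085 0.983
outer loop
vertex 1.486 -4.102 -0.278
vertex 2.189 -3.751 -0.363
vertex 1.319 -2.846 -0.142
endloop
endfacet
facet normal -0.405 -0.771 -0.491
outer loop
vertex 3.436 -2.641 -3.35
vertex 2.807 -2.031 -3.789
vertex 3.703 -2.37 -3.996
endloop
endfacet
facet normal 0.842 -0.524 0.128
outer loop
vertex 3.436 -2.641 -3.35
vertex 3.703 -2.37 -3.996
vertex 3.962 -1.638 -2.711
endloop
endfacet
facet normal 0.842 -0.524 0.128
outer loop
vertex 3.962 -1.638 -2.711
vertex 3.703 -2.37 -3.996
vertex 4.229 -1.367 -3.357
endloop
endfacet
facet normal 0.404 0.772 0.491
outer loop
vertex 3.962 -1.638 -2.711
vertex 4.229 -1.367 -3.357
vertex 3.333 -1.029 -3.151
endloop
endfacet
facet normal -0.405 -0.771 -0.491
outer loop
vertex 3.703 -2.37 -3.996
vertex 2.807 -2.031 -3.789
vertex 3.445 -1.9 -4.521
endloop
endfacet
facet normal 0.847 -0.114 -0.519
outer loop
vertex 3.703 -2.37 -3.996
vertex 3.445 -1.9 -4.521
vertex 4.229 -1.367 -3.357
endloop
endfacet
facet normal 0.848 -0.116 -0.518
outer loop
vertex 4.229 -1.367 -3.357
vertex 3.445 -1.9 -4.521
vertex 3.972 -0.898 -3.883
endloop
endfacet
facet normal 0.404 0.772 0.491
outer loop
vertex 4.229 -1.367 -3.357
vertex 3.972 -0.898 -3.883
vertex 3.333 -1.029 -3.151
endloop
endfacet
facet normal -0.405 -0.772 -0.491
outer loop
vertex 3.445 -1.9 -4.521
vertex 2.807 -2.031 -3.789
vertex 2.814 -1.508 -4.617
endloop
endfacet
facet normal 0.356 0.362 -0.862
outer loop
vertex 3.445 -1.9 -4.521
vertex 2.814 -1.508 -4.617
vertex 3.972 -0.898 -3.883
endloop
endfacet
facet normal 0.356 0.362 -0.862
outer loop
vertex 3.972 -0.898 -3.883
vertex 2.814 -1.508 -4.617
vertex 3.34 -0.505 -3.979
endloop
endfacet
facet normal 0.405 0.771 0.491
outer loop
vertex 3.972 -0.898 -3.883
vertex 3.34 -0.505 -3.979
vertex 3.333 -1.029 -3.151
endloop
endfacet
facet normal -0.404 -0.772 -0.491
outer loop
vertex 2.814 -1.508 -4.617
vertex 2.807 -2.031 -3.789
vertex 2.178 -1.422 -4.229
endloop
endfacet
facet normal -0.343 0.626 -0.701
outer loop
vertex 2.814 -1.508 -4.617
vertex 2.178 -1.422 -4.229
vertex 3.34 -0.505 -3.979
endloop
endfacet
facet normal -0.343 0.626 -0.700
outer loop
vertex 3.34 -0.505 -3.979
vertex 2.178 -1.422 -4.229
vertex 2.704 -0.419 -3.59
endloop
endfacet
facet normal 0.405 0.771 0.491
outer loop
vertex 3.34 -0.505 -3.979
vertex 2.704 -0.419 -3.59
vertex 3.333 -1.029 -3.151
endloop
endfacet
facet normal -0.404 -0.772 -0.491
outer loop
vertex 2.178 -1.422 -4.229
vertex 2.807 -2.031 -3.789
vertex 1.911 -1.693 -3.583
endloop
endfacet
facet normal -0.842 0.524 -0.128
outer loop
vertex 2.178 -1.422 -4.229
vertex 1.911 -1.693 -3.583
vertex 2.704 -0.419 -3.59
endloop
endfacet
facet normal -0.842 0.524 -0.128
outer loop
vertex 2.704 -0.419 -3.59
vertex 1.911 -1.693 -3.583
vertex 2.437 -0.69 -2.944
endloop
endfacet
facet normal 0.405 0.771 0.491
outer loop
vertex 2.704 -0.419 -3.59
vertex 2.437 -0.69 -2.944
vertex 3.333 -1.029 -3.151
endloop
endfacet
facet normal -0.404 -0.772 -0.491
outer loop
vertex 1.911 -1.693 -3.583
vertex 2.807 -2.031 -3.789
vertex 2.168 -2.162 -3.057
endloop
endfacet
facet normal -0.848 0.115 0.517
outer loop
vertex 1.911 -1.693 -3.583
vertex 2.168 -2.162 -3.057
vertex 2.437 -0.69 -2.944
endloop
endfacet
facet normal -0.847 0.115 0.519
outer loop
vertex 2.437 -0.69 -2.944
vertex 2.168 -2.162 -3.057
vertex 2.695 -1.16 -2.419
endloop
endfacet
facet normal 0.405 0.771 0.491
outer loop
vertex 2.437 -0.69 -2.944
vertex 2.695 -1.16 -2.419
vertex 3.333 -1.029 -3.151
endloop
endfacet
facet normal -0.405 -0.771 -0.491
outer loop
vertex 2.168 -2.162 -3.057
vertex 2.807 -2.031 -3.789
vertex 2.8 -2.555 -2.961
endloop
endfacet
facet normal -0.356 -0.362 0.862
outer loop
vertex 2.168 -2.162 -3.057
vertex 2.8 -2.555 -2.961
vertex 2.695 -1.16 -2.419
endloop
endfacet
facet normal -0.356 -0.362 0.862
outer loop
vertex 2.695 -1.16 -2.419
vertex 2.8 -2.555 -2.961
vertex 3.326 -1.552 -2.323
endloop
endfacet
facet normal 0.405 0.772 0.491
outer loop
vertex 2.695 -1.16 -2.419
vertex 3.326 -1.552 -2.323
vertex 3.333 -1.029 -3.151
endloop
endfacet
facet normal -0.405 -0.771 -0.491
outer loop
vertex 2.8 -2.555 -2.961
vertex 2.807 -2.031 -3.789
vertex 3.436 -2.641 -3.35
endloop
endfacet
facet normal 0.344 -0.626 0.700
outer loop
vertex 2.8 -2.555 -2.961
vertex 3.436 -2.641 -3.35
vertex 3.326 -1.552 -2.323
endloop
endfacet
facet normal 0.343 -0.626 0.700
outer loop
vertex 3.326 -1.552 -2.323
vertex 3.436 -2.641 -3.35
vertex 3.962 -1.638 -2.711
endloop
endfacet
facet normal 0.404 0.772 0.491
outer loop
vertex 3.326 -1.552 -2.323
vertex 3.962 -1.638 -2.711
vertex 3.333 -1.029 -3.151
endloop
endfacet

endsolid


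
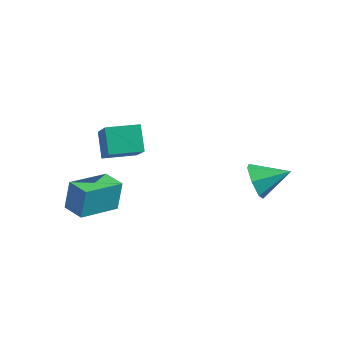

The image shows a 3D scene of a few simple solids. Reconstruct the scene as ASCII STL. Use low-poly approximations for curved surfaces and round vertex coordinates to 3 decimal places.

solid 
facet normal -0.967 0.248 -0.056
outer loop
vertex -2.795 -3.546 -0.875
vertex -2.375 -2.001 -1.275
vertex -2.804 -3.849 -2.057
endloop
endfacet
facet normal -0.254 -0.937 0.242
outer loop
vertex -1.905 -4.079 -2.005
vertex -2.795 -3.546 -0.875
vertex -2.804 -3.849 -2.057
endloop
endfacet
facet normal -0.967 0.248 -0.055
outer loop
vertex -2.804 -3.849 -2.057
vertex -2.375 -2.001 -1.275
vertex -2.385 -2.304 -2.457
endloop
endfacet
facet normal -0.008 -0.249 -0.969
outer loop
vertex -2.385 -2.304 -2.457
vertex -1.905 -4.079 -2.005
vertex -2.804 -3.849 -2.057
endloop
endfacet
facet normal 0.008 0.249 0.969
outer loop
vertex -2.795 -3.546 -0.875
vertex -1.476 -2.231 -1.223
vertex -2.375 -2.001 -1.275
endloop
endfacet
facet normal -0.253 -0.937 0.242
outer loop
vertex -1.895 -3.776 -0.823
vertex -2.795 -3.546 -0.875
vertex -1.905 -4.079 -2.005
endloop
endfacet
facet normal 0.008 0.249 0.969
outer loop
vertex -1.895 -3.776 -0.823
vertex -1.476 -2.231 -1.223
vertex -2.795 -3.546 -0.875
endloop
endfacet
facet normal 0.254 0.936 -0.242
outer loop
vertex -2.375 -2.001 -1.275
vertex -1.476 -2.231 -1.223
vertex -2.385 -2.304 -2.457
endloop
endfacet
facet normal -0.008 -0.249 -0.969
outer loop
vertex -1.485 -2.534 -2.405
vertex -1.905 -4.079 -2.005
vertex -2.385 -2.304 -2.457
endloop
endfacet
facet normal 0.253 0.937 -0.242
outer loop
vertex -2.385 -2.304 -2.457
vertex -1.476 -2.231 -1.223
vertex -1.485 -2.534 -2.405
endloop
endfacet
facet normal 0.967 -0.249 0.056
outer loop
vertex -1.485 -2.534 -2.405
vertex -1.895 -3.776 -0.823
vertex -1.905 -4.079 -2.005
endloop
endfacet
facet normal 0.967 -0.248 0.056
outer loop
vertex -1.476 -2.231 -1.223
vertex -1.895 -3.776 -0.823
vertex -1.485 -2.534 -2.405
endloop
endfacet
facet normal -0.730 -0.580 -0.363
outer loop
vertex 2.439 0.84 -2.294
vertex 2.004 0.976 -1.637
vertex 2.016 1.39 -2.322
endloop
endfacet
facet normal 0.616 0.441 -0.652
outer loop
vertex 2.439 0.84 -2.294
vertex 2.016 1.39 -2.322
vertex 2.996 1.764 -1.143
endloop
endfacet
facet normal -0.730 -0.580 -0.363
outer loop
vertex 2.016 1.39 -2.322
vertex 2.004 0.976 -1.637
vertex 1.584 1.628 -1.834
endloop
endfacet
facet normal 0.092 0.925 -0.370
outer loop
vertex 2.016 1.39 -2.322
vertex 1.584 1.628 -1.834
vertex 2.996 1.764 -1.143
endloop
endfacet
facet normal -0.729 -0.580 -0.364
outer loop
vertex 1.584 1.628 -1.834
vertex 2.004 0.976 -1.637
vertex 1.468 1.375 -1.198
endloop
endfacet
facet normal -0.245 0.915 0.320
outer loop
vertex 1.584 1.628 -1.834
vertex 1.468 1.375 -1.198
vertex 2.996 1.764 -1.143
endloop
endfacet
facet normal -0.729 -0.580 -0.364
outer loop
vertex 1.468 1.375 -1.198
vertex 2.004 0.976 -1.637
vertex 1.755 0.822 -0.892
endloop
endfacet
facet normal -0.140 0.423 0.895
outer loop
vertex 1.468 1.375 -1.198
vertex 1.755 0.822 -0.892
vertex 2.996 1.764 -1.143
endloop
endfacet
facet normal -0.729 -0.580 -0.364
outer loop
vertex 1.755 0.822 -0.892
vertex 2.004 0.976 -1.637
vertex 2.23 0.385 -1.148
endloop
endfacet
facet normal 0.328 -0.186 0.926
outer loop
vertex 1.755 0.822 -0.892
vertex 2.23 0.385 -1.148
vertex 2.996 1.764 -1.143
endloop
endfacet
facet normal -0.730 -0.579 -0.363
outer loop
vertex 2.23 0.385 -1.148
vertex 2.004 0.976 -1.637
vertex 2.534 0.393 -1.772
endloop
endfacet
facet normal 0.806 -0.449 0.387
outer loop
vertex 2.23 0.385 -1.148
vertex 2.534 0.393 -1.772
vertex 2.996 1.764 -1.143
endloop
endfacet
facet normal -0.730 -0.579 -0.363
outer loop
vertex 2.534 0.393 -1.772
vertex 2.004 0.976 -1.637
vertex 2.439 0.84 -2.294
endloop
endfacet
facet normal 0.934 -0.170 -0.315
outer loop
vertex 2.534 0.393 -1.772
vertex 2.439 0.84 -2.294
vertex 2.996 1.764 -1.143
endloop
endfacet
facet normal -0.546 0.472 -0.692
outer loop
vertex -2.857 -1.774 0.663
vertex -2.011 -0.855 0.622
vertex -2.295 -2.329 -0.159
endloop
endfacet
facet normal -0.677 -0.735 0.034
outer loop
vertex -1.349 -3.145 1.038
vertex -2.857 -1.774 0.663
vertex -2.295 -2.329 -0.159
endloop
endfacet
facet normal -0.547 0.472 -0.692
outer loop
vertex -2.295 -2.329 -0.159
vertex -2.011 -0.855 0.622
vertex -1.449 -1.409 -0.2
endloop
endfacet
facet normal 0.494 -0.486 -0.721
outer loop
vertex -1.449 -1.409 -0.2
vertex -1.349 -3.145 1.038
vertex -2.295 -2.329 -0.159
endloop
endfacet
facet normal -0.493 0.486 0.721
outer loop
vertex -2.857 -1.774 0.663
vertex -1.065 -1.671 1.819
vertex -2.011 -0.855 0.622
endloop
endfacet
facet normal -0.677 -0.735 0.033
outer loop
vertex -1.911 -2.591 1.86
vertex -2.857 -1.774 0.663
vertex -1.349 -3.145 1.038
endloop
endfacet
facet normal -0.493 0.486 0.722
outer loop
vertex -1.911 -2.591 1.86
vertex -1.065 -1.671 1.819
vertex -2.857 -1.774 0.663
endloop
endfacet
facet normal 0.677 0.736 -0.033
outer loop
vertex -2.011 -0.855 0.622
vertex -1.065 -1.671 1.819
vertex -1.449 -1.409 -0.2
endloop
endfacet
facet normal 0.493 -0.486 -0.721
outer loop
vertex -0.503 -2.226 0.997
vertex -1.349 -3.145 1.038
vertex -1.449 -1.409 -0.2
endloop
endfacet
facet normal 0.677 0.735 -0.033
outer loop
vertex -1.449 -1.409 -0.2
vertex -1.065 -1.671 1.819
vertex -0.503 -2.226 0.997
endloop
endfacet
facet normal 0.546 -0.472 0.692
outer loop
vertex -0.503 -2.226 0.997
vertex -1.911 -2.591 1.86
vertex -1.349 -3.145 1.038
endloop
endfacet
facet normal 0.546 -0.472 0.692
outer loop
vertex -1.065 -1.671 1.819
vertex -1.911 -2.591 1.86
vertex -0.503 -2.226 0.997
endloop
endfacet

endsolid


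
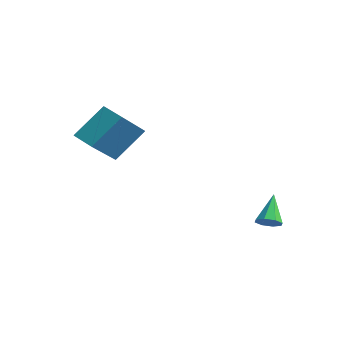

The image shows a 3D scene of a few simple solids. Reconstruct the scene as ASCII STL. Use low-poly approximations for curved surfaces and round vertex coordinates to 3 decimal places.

solid 
facet normal -0.910 -0.234 0.343
outer loop
vertex -1.658 -3.57 3.525
vertex -2.533 -2.001 2.274
vertex -1.869 -4.812 2.116
endloop
endfacet
facet normal 0.400 -0.716 0.572
outer loop
vertex -0.887 -4.559 1.746
vertex -1.658 -3.57 3.525
vertex -1.869 -4.812 2.116
endloop
endfacet
facet normal -0.910 -0.234 0.343
outer loop
vertex -1.869 -4.812 2.116
vertex -2.533 -2.001 2.274
vertex -2.745 -3.243 0.865
endloop
endfacet
facet normal -0.112 -0.657 -0.746
outer loop
vertex -2.745 -3.243 0.865
vertex -0.887 -4.559 1.746
vertex -1.869 -4.812 2.116
endloop
endfacet
facet normal 0.112 0.657 0.746
outer loop
vertex -1.658 -3.57 3.525
vertex -1.551 -1.748 1.904
vertex -2.533 -2.001 2.274
endloop
endfacet
facet normal 0.400 -0.717 0.572
outer loop
vertex -0.675 -3.317 3.155
vertex -1.658 -3.57 3.525
vertex -0.887 -4.559 1.746
endloop
endfacet
facet normal 0.112 0.657 0.746
outer loop
vertex -0.675 -3.317 3.155
vertex -1.551 -1.748 1.904
vertex -1.658 -3.57 3.525
endloop
endfacet
facet normal -0.400 0.717 -0.571
outer loop
vertex -2.533 -2.001 2.274
vertex -1.551 -1.748 1.904
vertex -2.745 -3.243 0.865
endloop
endfacet
facet normal -0.112 -0.657 -0.746
outer loop
vertex -1.762 -2.99 0.495
vertex -0.887 -4.559 1.746
vertex -2.745 -3.243 0.865
endloop
endfacet
facet normal -0.400 0.717 -0.572
outer loop
vertex -2.745 -3.243 0.865
vertex -1.551 -1.748 1.904
vertex -1.762 -2.99 0.495
endloop
endfacet
facet normal 0.910 0.234 -0.343
outer loop
vertex -1.762 -2.99 0.495
vertex -0.675 -3.317 3.155
vertex -0.887 -4.559 1.746
endloop
endfacet
facet normal 0.910 0.234 -0.343
outer loop
vertex -1.551 -1.748 1.904
vertex -0.675 -3.317 3.155
vertex -1.762 -2.99 0.495
endloop
endfacet
facet normal 0.446 -0.468 -0.763
outer loop
vertex 3.346 0.672 -1.819
vertex 3.112 1.042 -2.183
vertex 3.598 1.021 -1.886
endloop
endfacet
facet normal 0.500 -0.199 0.843
outer loop
vertex 3.346 0.672 -1.819
vertex 3.598 1.021 -1.886
vertex 2.428 1.758 -1.017
endloop
endfacet
facet normal 0.446 -0.467 -0.763
outer loop
vertex 3.598 1.021 -1.886
vertex 3.112 1.042 -2.183
vertex 3.565 1.383 -2.127
endloop
endfacet
facet normal 0.697 0.440 0.566
outer loop
vertex 3.598 1.021 -1.886
vertex 3.565 1.383 -2.127
vertex 2.428 1.758 -1.017
endloop
endfacet
facet normal 0.447 -0.468 -0.763
outer loop
vertex 3.565 1.383 -2.127
vertex 3.112 1.042 -2.183
vertex 3.267 1.545 -2.401
endloop
endfacet
facet normal 0.401 0.911 0.103
outer loop
vertex 3.565 1.383 -2.127
vertex 3.267 1.545 -2.401
vertex 2.428 1.758 -1.017
endloop
endfacet
facet normal 0.447 -0.468 -0.762
outer loop
vertex 3.267 1.545 -2.401
vertex 3.112 1.042 -2.183
vertex 2.878 1.413 -2.548
endloop
endfacet
facet normal -0.214 0.937 -0.274
outer loop
vertex 3.267 1.545 -2.401
vertex 2.878 1.413 -2.548
vertex 2.428 1.758 -1.017
endloop
endfacet
facet normal 0.447 -0.468 -0.762
outer loop
vertex 2.878 1.413 -2.548
vertex 3.112 1.042 -2.183
vertex 2.626 1.063 -2.481
endloop
endfacet
facet normal -0.792 0.504 -0.346
outer loop
vertex 2.878 1.413 -2.548
vertex 2.626 1.063 -2.481
vertex 2.428 1.758 -1.017
endloop
endfacet
facet normal 0.447 -0.467 -0.763
outer loop
vertex 2.626 1.063 -2.481
vertex 3.112 1.042 -2.183
vertex 2.659 0.701 -2.24
endloop
endfacet
facet normal -0.988 -0.136 -0.069
outer loop
vertex 2.626 1.063 -2.481
vertex 2.659 0.701 -2.24
vertex 2.428 1.758 -1.017
endloop
endfacet
facet normal 0.448 -0.468 -0.762
outer loop
vertex 2.659 0.701 -2.24
vertex 3.112 1.042 -2.183
vertex 2.957 0.539 -1.965
endloop
endfacet
facet normal -0.692 -0.606 0.393
outer loop
vertex 2.659 0.701 -2.24
vertex 2.957 0.539 -1.965
vertex 2.428 1.758 -1.017
endloop
endfacet
facet normal 0.446 -0.468 -0.763
outer loop
vertex 2.957 0.539 -1.965
vertex 3.112 1.042 -2.183
vertex 3.346 0.672 -1.819
endloop
endfacet
facet normal -0.074 -0.632 0.772
outer loop
vertex 2.957 0.539 -1.965
vertex 3.346 0.672 -1.819
vertex 2.428 1.758 -1.017
endloop
endfacet

endsolid


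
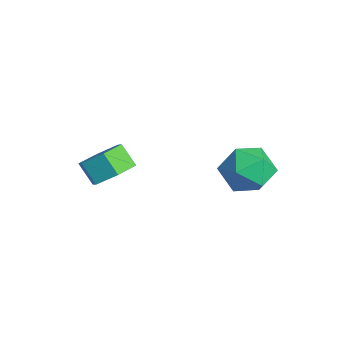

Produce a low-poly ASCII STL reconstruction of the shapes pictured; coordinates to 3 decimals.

solid 
facet normal 0.636 0.267 -0.724
outer loop
vertex 0.697 -3.187 0.863
vertex -0.111 -3.035 0.21
vertex 0.237 -2.245 0.807
endloop
endfacet
facet normal 0.636 0.351 0.687
outer loop
vertex 0.697 -3.187 0.863
vertex 0.237 -2.245 0.807
vertex -0.04 -3.497 1.703
endloop
endfacet
facet normal 0.636 0.351 0.687
outer loop
vertex -0.04 -3.497 1.703
vertex 0.237 -2.245 0.807
vertex -0.5 -2.555 1.647
endloop
endfacet
facet normal -0.635 -0.267 0.725
outer loop
vertex -0.04 -3.497 1.703
vertex -0.5 -2.555 1.647
vertex -0.849 -3.345 1.05
endloop
endfacet
facet normal 0.636 0.267 -0.724
outer loop
vertex 0.237 -2.245 0.807
vertex -0.111 -3.035 0.21
vertex -0.571 -2.093 0.154
endloop
endfacet
facet normal -0.061 0.953 0.298
outer loop
vertex 0.237 -2.245 0.807
vertex -0.571 -2.093 0.154
vertex -0.5 -2.555 1.647
endloop
endfacet
facet normal -0.061 0.953 0.298
outer loop
vertex -0.5 -2.555 1.647
vertex -0.571 -2.093 0.154
vertex -1.308 -2.403 0.994
endloop
endfacet
facet normal -0.636 -0.267 0.724
outer loop
vertex -0.5 -2.555 1.647
vertex -1.308 -2.403 0.994
vertex -0.849 -3.345 1.05
endloop
endfacet
facet normal 0.635 0.267 -0.725
outer loop
vertex -0.571 -2.093 0.154
vertex -0.111 -3.035 0.21
vertex -0.92 -2.883 -0.443
endloop
endfacet
facet normal -0.697 0.602 -0.389
outer loop
vertex -0.571 -2.093 0.154
vertex -0.92 -2.883 -0.443
vertex -1.308 -2.403 0.994
endloop
endfacet
facet normal -0.697 0.602 -0.389
outer loop
vertex -1.308 -2.403 0.994
vertex -0.92 -2.883 -0.443
vertex -1.657 -3.193 0.397
endloop
endfacet
facet normal -0.636 -0.267 0.724
outer loop
vertex -1.308 -2.403 0.994
vertex -1.657 -3.193 0.397
vertex -0.849 -3.345 1.05
endloop
endfacet
facet normal 0.635 0.267 -0.725
outer loop
vertex -0.92 -2.883 -0.443
vertex -0.111 -3.035 0.21
vertex -0.46 -3.825 -0.387
endloop
endfacet
facet normal -0.636 -0.351 -0.687
outer loop
vertex -0.92 -2.883 -0.443
vertex -0.46 -3.825 -0.387
vertex -1.657 -3.193 0.397
endloop
endfacet
facet normal -0.636 -0.351 -0.687
outer loop
vertex -1.657 -3.193 0.397
vertex -0.46 -3.825 -0.387
vertex -1.197 -4.135 0.453
endloop
endfacet
facet normal -0.636 -0.267 0.724
outer loop
vertex -1.657 -3.193 0.397
vertex -1.197 -4.135 0.453
vertex -0.849 -3.345 1.05
endloop
endfacet
facet normal 0.636 0.267 -0.724
outer loop
vertex -0.46 -3.825 -0.387
vertex -0.111 -3.035 0.21
vertex 0.348 -3.977 0.266
endloop
endfacet
facet normal 0.061 -0.953 -0.298
outer loop
vertex -0.46 -3.825 -0.387
vertex 0.348 -3.977 0.266
vertex -1.197 -4.135 0.453
endloop
endfacet
facet normal 0.061 -0.953 -0.298
outer loop
vertex -1.197 -4.135 0.453
vertex 0.348 -3.977 0.266
vertex -0.389 -4.287 1.106
endloop
endfacet
facet normal -0.636 -0.267 0.724
outer loop
vertex -1.197 -4.135 0.453
vertex -0.389 -4.287 1.106
vertex -0.849 -3.345 1.05
endloop
endfacet
facet normal 0.636 0.267 -0.724
outer loop
vertex 0.348 -3.977 0.266
vertex -0.111 -3.035 0.21
vertex 0.697 -3.187 0.863
endloop
endfacet
facet normal 0.697 -0.602 0.389
outer loop
vertex 0.348 -3.977 0.266
vertex 0.697 -3.187 0.863
vertex -0.389 -4.287 1.106
endloop
endfacet
facet normal 0.697 -0.602 0.389
outer loop
vertex -0.389 -4.287 1.106
vertex 0.697 -3.187 0.863
vertex -0.04 -3.497 1.703
endloop
endfacet
facet normal -0.635 -0.267 0.725
outer loop
vertex -0.389 -4.287 1.106
vertex -0.04 -3.497 1.703
vertex -0.849 -3.345 1.05
endloop
endfacet
facet normal -0.727 0.138 0.673
outer loop
vertex 2.724 1.986 2.368
vertex 2.073 1.08 1.85
vertex 2.865 0.828 2.758
endloop
endfacet
facet normal -0.090 0.308 0.947
outer loop
vertex 2.724 1.986 2.368
vertex 2.865 0.828 2.758
vertex 3.849 1.553 2.616
endloop
endfacet
facet normal 0.196 0.818 0.540
outer loop
vertex 2.724 1.986 2.368
vertex 3.849 1.553 2.616
vertex 3.665 2.253 1.622
endloop
endfacet
facet normal -0.263 0.965 0.014
outer loop
vertex 2.724 1.986 2.368
vertex 3.665 2.253 1.622
vertex 2.568 1.961 1.148
endloop
endfacet
facet normal -0.833 0.544 0.095
outer loop
vertex 2.724 1.986 2.368
vertex 2.568 1.961 1.148
vertex 2.073 1.08 1.85
endloop
endfacet
facet normal 0.329 -0.269 0.905
outer loop
vertex 3.849 1.553 2.616
vertex 2.865 0.828 2.758
vertex 3.892 0.379 2.252
endloop
endfacet
facet normal -0.701 -0.543 0.461
outer loop
vertex 2.865 0.828 2.758
vertex 2.073 1.08 1.85
vertex 2.795 0.087 1.778
endloop
endfacet
facet normal -0.874 0.114 -0.472
outer loop
vertex 2.073 1.08 1.85
vertex 2.568 1.961 1.148
vertex 2.611 0.787 0.784
endloop
endfacet
facet normal 0.050 0.795 -0.605
outer loop
vertex 2.568 1.961 1.148
vertex 3.665 2.253 1.622
vertex 3.595 1.512 0.642
endloop
endfacet
facet normal 0.792 0.558 0.246
outer loop
vertex 3.665 2.253 1.622
vertex 3.849 1.553 2.616
vertex 4.387 1.26 1.55
endloop
endfacet
facet normal 0.263 -0.965 -0.014
outer loop
vertex 3.736 0.354 1.032
vertex 3.892 0.379 2.252
vertex 2.795 0.087 1.778
endloop
endfacet
facet normal -0.196 -0.818 -0.540
outer loop
vertex 3.736 0.354 1.032
vertex 2.795 0.087 1.778
vertex 2.611 0.787 0.784
endloop
endfacet
facet normal 0.090 -0.308 -0.947
outer loop
vertex 3.736 0.354 1.032
vertex 2.611 0.787 0.784
vertex 3.595 1.512 0.642
endloop
endfacet
facet normal 0.727 -0.138 -0.673
outer loop
vertex 3.736 0.354 1.032
vertex 3.595 1.512 0.642
vertex 4.387 1.26 1.55
endloop
endfacet
facet normal 0.833 -0.544 -0.095
outer loop
vertex 3.736 0.354 1.032
vertex 4.387 1.26 1.55
vertex 3.892 0.379 2.252
endloop
endfacet
facet normal -0.050 -0.795 0.605
outer loop
vertex 2.795 0.087 1.778
vertex 3.892 0.379 2.252
vertex 2.865 0.828 2.758
endloop
endfacet
facet normal -0.792 -0.558 -0.246
outer loop
vertex 2.611 0.787 0.784
vertex 2.795 0.087 1.778
vertex 2.073 1.08 1.85
endloop
endfacet
facet normal -0.329 0.269 -0.905
outer loop
vertex 3.595 1.512 0.642
vertex 2.611 0.787 0.784
vertex 2.568 1.961 1.148
endloop
endfacet
facet normal 0.701 0.543 -0.461
outer loop
vertex 4.387 1.26 1.55
vertex 3.595 1.512 0.642
vertex 3.665 2.253 1.622
endloop
endfacet
facet normal 0.874 -0.114 0.472
outer loop
vertex 3.892 0.379 2.252
vertex 4.387 1.26 1.55
vertex 3.849 1.553 2.616
endloop
endfacet

endsolid


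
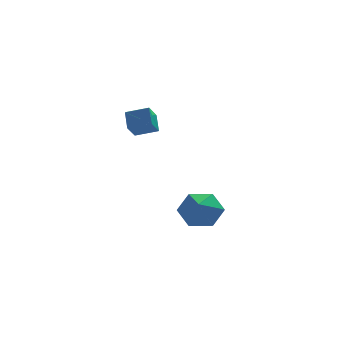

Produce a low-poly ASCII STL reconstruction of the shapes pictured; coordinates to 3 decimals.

solid 
facet normal 0.212 0.812 -0.544
outer loop
vertex 4.277 1.835 -2.018
vertex 3.916 2.357 -1.38
vertex 4.791 2.149 -1.349
endloop
endfacet
facet normal 0.601 -0.794 -0.089
outer loop
vertex 4.277 1.835 -2.018
vertex 4.791 2.149 -1.349
vertex 3.604 1.163 -0.58
endloop
endfacet
facet normal 0.212 0.812 -0.544
outer loop
vertex 4.791 2.149 -1.349
vertex 3.916 2.357 -1.38
vertex 4.429 2.671 -0.711
endloop
endfacet
facet normal 0.688 -0.320 0.652
outer loop
vertex 4.791 2.149 -1.349
vertex 4.429 2.671 -0.711
vertex 3.604 1.163 -0.58
endloop
endfacet
facet normal 0.212 0.812 -0.544
outer loop
vertex 4.429 2.671 -0.711
vertex 3.916 2.357 -1.38
vertex 3.554 2.879 -0.742
endloop
endfacet
facet normal -0.013 0.094 0.996
outer loop
vertex 4.429 2.671 -0.711
vertex 3.554 2.879 -0.742
vertex 3.604 1.163 -0.58
endloop
endfacet
facet normal 0.212 0.812 -0.544
outer loop
vertex 3.554 2.879 -0.742
vertex 3.916 2.357 -1.38
vertex 3.041 2.565 -1.411
endloop
endfacet
facet normal -0.801 0.033 0.598
outer loop
vertex 3.554 2.879 -0.742
vertex 3.041 2.565 -1.411
vertex 3.604 1.163 -0.58
endloop
endfacet
facet normal 0.212 0.812 -0.544
outer loop
vertex 3.041 2.565 -1.411
vertex 3.916 2.357 -1.38
vertex 3.402 2.043 -2.049
endloop
endfacet
facet normal -0.887 -0.440 -0.142
outer loop
vertex 3.041 2.565 -1.411
vertex 3.402 2.043 -2.049
vertex 3.604 1.163 -0.58
endloop
endfacet
facet normal 0.212 0.812 -0.544
outer loop
vertex 3.402 2.043 -2.049
vertex 3.916 2.357 -1.38
vertex 4.277 1.835 -2.018
endloop
endfacet
facet normal -0.186 -0.854 -0.486
outer loop
vertex 3.402 2.043 -2.049
vertex 4.277 1.835 -2.018
vertex 3.604 1.163 -0.58
endloop
endfacet
facet normal -0.912 0.291 -0.289
outer loop
vertex 1.053 2.182 3.877
vertex 1.41 2.725 3.299
vertex 1.042 1.566 3.291
endloop
endfacet
facet normal -0.411 -0.624 0.664
outer loop
vertex 1.89 1.295 3.561
vertex 1.053 2.182 3.877
vertex 1.042 1.566 3.291
endloop
endfacet
facet normal -0.912 0.291 -0.289
outer loop
vertex 1.042 1.566 3.291
vertex 1.41 2.725 3.299
vertex 1.399 2.109 2.713
endloop
endfacet
facet normal -0.012 -0.725 -0.689
outer loop
vertex 1.399 2.109 2.713
vertex 1.89 1.295 3.561
vertex 1.042 1.566 3.291
endloop
endfacet
facet normal 0.012 0.725 0.689
outer loop
vertex 1.053 2.182 3.877
vertex 2.258 2.454 3.569
vertex 1.41 2.725 3.299
endloop
endfacet
facet normal -0.411 -0.624 0.664
outer loop
vertex 1.901 1.911 4.147
vertex 1.053 2.182 3.877
vertex 1.89 1.295 3.561
endloop
endfacet
facet normal 0.012 0.725 0.689
outer loop
vertex 1.901 1.911 4.147
vertex 2.258 2.454 3.569
vertex 1.053 2.182 3.877
endloop
endfacet
facet normal 0.411 0.624 -0.664
outer loop
vertex 1.41 2.725 3.299
vertex 2.258 2.454 3.569
vertex 1.399 2.109 2.713
endloop
endfacet
facet normal -0.012 -0.725 -0.689
outer loop
vertex 2.247 1.838 2.983
vertex 1.89 1.295 3.561
vertex 1.399 2.109 2.713
endloop
endfacet
facet normal 0.411 0.624 -0.664
outer loop
vertex 1.399 2.109 2.713
vertex 2.258 2.454 3.569
vertex 2.247 1.838 2.983
endloop
endfacet
facet normal 0.912 -0.291 0.289
outer loop
vertex 2.247 1.838 2.983
vertex 1.901 1.911 4.147
vertex 1.89 1.295 3.561
endloop
endfacet
facet normal 0.912 -0.291 0.289
outer loop
vertex 2.258 2.454 3.569
vertex 1.901 1.911 4.147
vertex 2.247 1.838 2.983
endloop
endfacet

endsolid
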